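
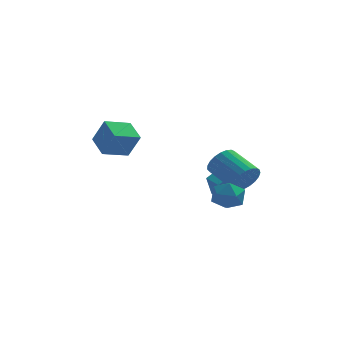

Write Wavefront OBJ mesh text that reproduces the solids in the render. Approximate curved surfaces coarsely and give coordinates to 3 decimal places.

v 2.646 0.152 -0.986
v 3.359 -0.607 -1.134
v 1.541 -0.693 -1.966
v 2.254 -1.452 -2.114
v 1.815 -1.321 -1.168
v 2.498 -0.799 -0.562
v 2.402 -0.501 -2.538
v 3.085 0.021 -1.932
v 3.208 -1.01 -2.094
v 2.845 -1.517 -1.247
v 2.055 0.217 -1.853
v 1.692 -0.29 -1.006
v -4.343 1.006 0.979
v -3.656 0.595 2.479
v -4.915 2.339 1.607
v -4.228 1.928 3.106
v -2.932 1.812 0.554
v -2.245 1.401 2.053
v -3.504 3.145 1.181
v -2.817 2.734 2.681
v 2.39 3.18 -3.483
v 2.045 2.062 -1.837
v 1.731 3.802 -3.199
v 1.386 2.684 -1.552
v 3.174 3.756 -2.928
v 2.829 2.638 -1.281
v 2.515 4.378 -2.643
v 2.17 3.26 -0.997
v 3.478 0.481 -0.798
v 4.213 0.764 -0.166
v 2.918 2.222 0.69
v 2.182 1.939 0.058
v 4.279 1.016 -0.495
v 2.984 2.474 0.36
v 4.207 1.175 -0.877
v 2.911 2.633 -0.021
v 4.009 1.215 -1.245
v 2.713 2.673 -0.389
v 3.718 1.127 -1.536
v 2.423 2.586 -0.68
v 3.386 0.928 -1.699
v 2.091 2.386 -0.843
v 3.07 0.652 -1.706
v 1.775 2.11 -0.851
v 2.825 0.346 -1.556
v 1.529 1.804 -0.701
v 2.692 0.063 -1.275
v 1.396 1.521 -0.42
v 2.695 -0.147 -0.912
v 1.4 1.311 -0.057
v 2.834 -0.249 -0.529
v 1.538 1.209 0.327
v 3.084 -0.225 -0.192
v 1.788 1.234 0.663
v 3.402 -0.078 0.04
v 2.106 1.38 0.895
v 3.733 0.165 0.127
v 2.437 1.623 0.983
v 4.02 0.463 0.054
v 2.724 1.921 0.91
f 1 12 6
f 1 6 2
f 1 2 8
f 1 8 11
f 1 11 12
f 2 6 10
f 6 12 5
f 12 11 3
f 11 8 7
f 8 2 9
f 4 10 5
f 4 5 3
f 4 3 7
f 4 7 9
f 4 9 10
f 5 10 6
f 3 5 12
f 7 3 11
f 9 7 8
f 10 9 2
f 14 16 13
f 17 14 13
f 13 16 15
f 15 17 13
f 14 20 16
f 18 14 17
f 18 20 14
f 16 20 15
f 19 17 15
f 15 20 19
f 19 18 17
f 20 18 19
f 22 24 21
f 25 22 21
f 21 24 23
f 23 25 21
f 22 28 24
f 26 22 25
f 26 28 22
f 24 28 23
f 27 25 23
f 23 28 27
f 27 26 25
f 28 26 27
f 30 29 33
f 30 33 31
f 31 33 34
f 31 34 32
f 33 29 35
f 33 35 34
f 34 35 36
f 34 36 32
f 35 29 37
f 35 37 36
f 36 37 38
f 36 38 32
f 37 29 39
f 37 39 38
f 38 39 40
f 38 40 32
f 39 29 41
f 39 41 40
f 40 41 42
f 40 42 32
f 41 29 43
f 41 43 42
f 42 43 44
f 42 44 32
f 43 29 45
f 43 45 44
f 44 45 46
f 44 46 32
f 45 29 47
f 45 47 46
f 46 47 48
f 46 48 32
f 47 29 49
f 47 49 48
f 48 49 50
f 48 50 32
f 49 29 51
f 49 51 50
f 50 51 52
f 50 52 32
f 51 29 53
f 51 53 52
f 52 53 54
f 52 54 32
f 53 29 55
f 53 55 54
f 54 55 56
f 54 56 32
f 55 29 57
f 55 57 56
f 56 57 58
f 56 58 32
f 57 29 59
f 57 59 58
f 58 59 60
f 58 60 32
f 59 29 30
f 59 30 60
f 60 30 31
f 60 31 32



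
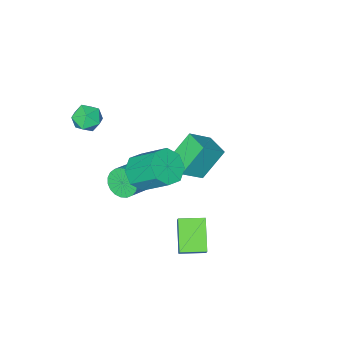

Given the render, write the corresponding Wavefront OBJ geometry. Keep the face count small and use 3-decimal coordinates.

v -1.724 -2.394 -2.451
v -3.007 -2.193 -0.891
v -1.514 -1.05 -2.451
v -2.797 -0.849 -0.891
v -0.463 -2.591 -1.389
v -1.746 -2.39 0.171
v -0.253 -1.247 -1.389
v -1.536 -1.046 0.171
v 0.795 -3.613 -2.916
v 1.23 -4.059 -3.579
v 2.361 -3.773 -3.027
v 1.925 -3.327 -2.364
v 1.211 -3.708 -3.719
v 2.341 -3.423 -3.168
v 1.119 -3.341 -3.721
v 2.25 -3.056 -3.17
v 0.971 -3.021 -3.584
v 2.102 -2.735 -3.032
v 0.793 -2.803 -3.331
v 1.924 -2.518 -2.78
v 0.615 -2.725 -3.006
v 1.746 -2.44 -2.455
v 0.468 -2.801 -2.666
v 1.599 -2.516 -2.114
v 0.378 -3.017 -2.369
v 1.508 -2.732 -1.817
v 0.359 -3.336 -2.166
v 1.49 -3.051 -1.615
v 0.416 -3.703 -2.093
v 1.547 -3.418 -1.542
v 0.539 -4.054 -2.162
v 1.669 -3.769 -1.611
v 0.705 -4.329 -2.362
v 1.836 -4.044 -1.81
v 0.887 -4.48 -2.657
v 2.018 -4.195 -2.106
v 1.053 -4.481 -2.997
v 2.184 -4.196 -2.446
v 1.175 -4.332 -3.323
v 2.305 -4.047 -2.772
v 3.003 -0.358 1.807
v 3.538 0.344 1.238
v 3.091 1.76 2.564
v 2.557 1.058 3.133
v 2.764 0.3 1.024
v 2.318 1.716 2.35
v 2.13 -0.129 1.269
v 1.684 1.286 2.596
v 2.008 -0.692 1.829
v 1.562 0.723 3.156
v 2.469 -1.06 2.376
v 2.022 0.356 3.702
v 3.242 -1.016 2.59
v 2.796 0.4 3.916
v 3.876 -0.586 2.344
v 3.43 0.829 3.671
v 3.998 -0.023 1.784
v 3.552 1.392 3.111
v 0.905 1.886 -1.795
v 1.185 2.289 -1.101
v 1.852 3.116 -2.891
v 2.131 3.519 -2.197
v 1.989 1.081 -1.763
v 2.268 1.484 -1.069
v 2.935 2.311 -2.859
v 3.215 2.714 -2.165
v 3.53 -3.511 2.997
v 4.171 -3.473 3.604
v 2.829 -4.467 3.796
v 3.47 -4.429 4.403
v 2.938 -3.735 4.279
v 3.371 -3.144 3.785
v 3.629 -4.796 3.615
v 4.062 -4.205 3.121
v 4.232 -4.268 3.985
v 3.805 -3.612 4.396
v 3.195 -4.328 3.004
v 2.768 -3.672 3.415
f 2 4 1
f 5 2 1
f 1 4 3
f 3 5 1
f 2 8 4
f 6 2 5
f 6 8 2
f 4 8 3
f 7 5 3
f 3 8 7
f 7 6 5
f 8 6 7
f 10 9 13
f 10 13 11
f 11 13 14
f 11 14 12
f 13 9 15
f 13 15 14
f 14 15 16
f 14 16 12
f 15 9 17
f 15 17 16
f 16 17 18
f 16 18 12
f 17 9 19
f 17 19 18
f 18 19 20
f 18 20 12
f 19 9 21
f 19 21 20
f 20 21 22
f 20 22 12
f 21 9 23
f 21 23 22
f 22 23 24
f 22 24 12
f 23 9 25
f 23 25 24
f 24 25 26
f 24 26 12
f 25 9 27
f 25 27 26
f 26 27 28
f 26 28 12
f 27 9 29
f 27 29 28
f 28 29 30
f 28 30 12
f 29 9 31
f 29 31 30
f 30 31 32
f 30 32 12
f 31 9 33
f 31 33 32
f 32 33 34
f 32 34 12
f 33 9 35
f 33 35 34
f 34 35 36
f 34 36 12
f 35 9 37
f 35 37 36
f 36 37 38
f 36 38 12
f 37 9 39
f 37 39 38
f 38 39 40
f 38 40 12
f 39 9 10
f 39 10 40
f 40 10 11
f 40 11 12
f 42 41 45
f 42 45 43
f 43 45 46
f 43 46 44
f 45 41 47
f 45 47 46
f 46 47 48
f 46 48 44
f 47 41 49
f 47 49 48
f 48 49 50
f 48 50 44
f 49 41 51
f 49 51 50
f 50 51 52
f 50 52 44
f 51 41 53
f 51 53 52
f 52 53 54
f 52 54 44
f 53 41 55
f 53 55 54
f 54 55 56
f 54 56 44
f 55 41 57
f 55 57 56
f 56 57 58
f 56 58 44
f 57 41 42
f 57 42 58
f 58 42 43
f 58 43 44
f 60 62 59
f 63 60 59
f 59 62 61
f 61 63 59
f 60 66 62
f 64 60 63
f 64 66 60
f 62 66 61
f 65 63 61
f 61 66 65
f 65 64 63
f 66 64 65
f 67 78 72
f 67 72 68
f 67 68 74
f 67 74 77
f 67 77 78
f 68 72 76
f 72 78 71
f 78 77 69
f 77 74 73
f 74 68 75
f 70 76 71
f 70 71 69
f 70 69 73
f 70 73 75
f 70 75 76
f 71 76 72
f 69 71 78
f 73 69 77
f 75 73 74
f 76 75 68



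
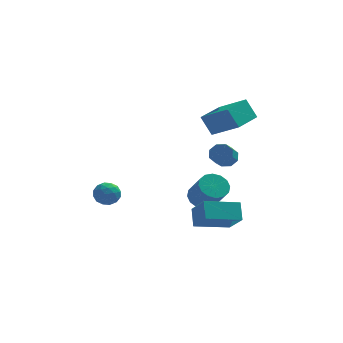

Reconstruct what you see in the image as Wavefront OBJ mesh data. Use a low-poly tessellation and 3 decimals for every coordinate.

v 2.265 3.081 -3.815
v 3.167 3.308 -4.007
v 3.757 2.205 -2.538
v 2.855 1.979 -2.345
v 3.015 3.651 -3.689
v 3.605 2.548 -2.219
v 2.662 3.841 -3.404
v 3.252 2.738 -1.935
v 2.202 3.827 -3.23
v 2.793 2.724 -1.76
v 1.76 3.614 -3.212
v 2.35 2.511 -1.742
v 1.452 3.258 -3.356
v 2.043 2.155 -1.886
v 1.363 2.855 -3.622
v 1.953 1.752 -2.153
v 1.515 2.512 -3.941
v 2.105 1.409 -2.471
v 1.868 2.322 -4.225
v 2.458 1.219 -2.756
v 2.327 2.336 -4.4
v 2.918 1.233 -2.93
v 2.77 2.549 -4.418
v 3.36 1.446 -2.948
v 3.077 2.905 -4.274
v 3.668 1.802 -2.804
v 2.14 3.54 2.384
v 3.587 2.473 3.468
v 3.281 5.133 2.428
v 4.729 4.065 3.512
v 2.751 3.135 1.168
v 4.199 2.067 2.252
v 3.893 4.727 1.212
v 5.34 3.66 2.296
v -2.846 3.838 -4.193
v -2.417 3.203 -3.798
v -3.983 3.537 -3.442
v -3.554 2.902 -3.047
v -3.343 3.724 -2.894
v -2.641 3.91 -3.358
v -3.759 2.83 -3.882
v -3.057 3.016 -4.346
v -2.981 2.58 -3.606
v -2.725 3.132 -2.996
v -3.675 3.608 -4.244
v -3.419 4.16 -3.634
v -2.532 3.547 -4.061
v -3.868 3.193 -3.179
v -3.744 3.676 -3.089
v -3.492 3.302 -2.857
v -2.664 3.963 -3.803
v -2.411 3.589 -3.571
v -2.956 3.895 -3.039
v -3.989 3.151 -3.669
v -3.736 2.777 -3.437
v -2.908 3.438 -4.383
v -2.656 3.064 -4.151
v -3.444 2.845 -4.201
v -2.611 2.807 -3.717
v -3.279 2.63 -3.275
v -3.4 2.588 -3.766
v -2.987 2.698 -4.039
v -2.46 3.132 -3.358
v -3.128 2.955 -2.917
v -3.005 3.438 -2.826
v -2.592 3.547 -3.099
v -2.792 2.766 -3.245
v -3.272 3.785 -4.323
v -3.94 3.608 -3.882
v -3.808 3.193 -4.141
v -3.395 3.302 -4.414
v -3.121 4.11 -3.965
v -3.789 3.933 -3.523
v -3.413 4.042 -3.201
v -3 4.152 -3.474
v -3.608 3.974 -3.995
v 2.139 -2.505 -2.505
v 2.084 -1.614 -1.631
v 1.53 -1.309 -3.763
v 1.474 -0.418 -2.889
v 4.166 -1.942 -2.951
v 4.11 -1.051 -2.077
v 3.556 -0.746 -4.209
v 3.501 0.145 -3.335
v 3.32 -1.056 1.481
v 3.947 -1.073 1.792
v 3.587 -1.902 2.471
v 2.96 -1.884 2.159
v 3.609 -0.732 2.03
v 3.249 -1.56 2.708
v 3.102 -0.58 1.946
v 2.742 -1.409 2.624
v 2.723 -0.707 1.589
v 2.363 -1.536 2.268
v 2.693 -1.038 1.169
v 2.333 -1.867 1.848
v 3.031 -1.38 0.932
v 2.671 -2.208 1.61
v 3.538 -1.531 1.016
v 3.178 -2.36 1.694
v 3.917 -1.404 1.372
v 3.557 -2.233 2.051
f 2 1 5
f 2 5 3
f 3 5 6
f 3 6 4
f 5 1 7
f 5 7 6
f 6 7 8
f 6 8 4
f 7 1 9
f 7 9 8
f 8 9 10
f 8 10 4
f 9 1 11
f 9 11 10
f 10 11 12
f 10 12 4
f 11 1 13
f 11 13 12
f 12 13 14
f 12 14 4
f 13 1 15
f 13 15 14
f 14 15 16
f 14 16 4
f 15 1 17
f 15 17 16
f 16 17 18
f 16 18 4
f 17 1 19
f 17 19 18
f 18 19 20
f 18 20 4
f 19 1 21
f 19 21 20
f 20 21 22
f 20 22 4
f 21 1 23
f 21 23 22
f 22 23 24
f 22 24 4
f 23 1 25
f 23 25 24
f 24 25 26
f 24 26 4
f 25 1 2
f 25 2 26
f 26 2 3
f 26 3 4
f 28 30 27
f 31 28 27
f 27 30 29
f 29 31 27
f 28 34 30
f 32 28 31
f 32 34 28
f 30 34 29
f 33 31 29
f 29 34 33
f 33 32 31
f 34 32 33
f 35 72 51
f 72 46 75
f 51 75 40
f 72 75 51
f 35 51 47
f 51 40 52
f 47 52 36
f 51 52 47
f 35 47 56
f 47 36 57
f 56 57 42
f 47 57 56
f 35 56 68
f 56 42 71
f 68 71 45
f 56 71 68
f 35 68 72
f 68 45 76
f 72 76 46
f 68 76 72
f 36 52 63
f 52 40 66
f 63 66 44
f 52 66 63
f 40 75 53
f 75 46 74
f 53 74 39
f 75 74 53
f 46 76 73
f 76 45 69
f 73 69 37
f 76 69 73
f 45 71 70
f 71 42 58
f 70 58 41
f 71 58 70
f 42 57 62
f 57 36 59
f 62 59 43
f 57 59 62
f 38 64 50
f 64 44 65
f 50 65 39
f 64 65 50
f 38 50 48
f 50 39 49
f 48 49 37
f 50 49 48
f 38 48 55
f 48 37 54
f 55 54 41
f 48 54 55
f 38 55 60
f 55 41 61
f 60 61 43
f 55 61 60
f 38 60 64
f 60 43 67
f 64 67 44
f 60 67 64
f 39 65 53
f 65 44 66
f 53 66 40
f 65 66 53
f 37 49 73
f 49 39 74
f 73 74 46
f 49 74 73
f 41 54 70
f 54 37 69
f 70 69 45
f 54 69 70
f 43 61 62
f 61 41 58
f 62 58 42
f 61 58 62
f 44 67 63
f 67 43 59
f 63 59 36
f 67 59 63
f 78 80 77
f 81 78 77
f 77 80 79
f 79 81 77
f 78 84 80
f 82 78 81
f 82 84 78
f 80 84 79
f 83 81 79
f 79 84 83
f 83 82 81
f 84 82 83
f 86 85 89
f 86 89 87
f 87 89 90
f 87 90 88
f 89 85 91
f 89 91 90
f 90 91 92
f 90 92 88
f 91 85 93
f 91 93 92
f 92 93 94
f 92 94 88
f 93 85 95
f 93 95 94
f 94 95 96
f 94 96 88
f 95 85 97
f 95 97 96
f 96 97 98
f 96 98 88
f 97 85 99
f 97 99 98
f 98 99 100
f 98 100 88
f 99 85 101
f 99 101 100
f 100 101 102
f 100 102 88
f 101 85 86
f 101 86 102
f 102 86 87
f 102 87 88



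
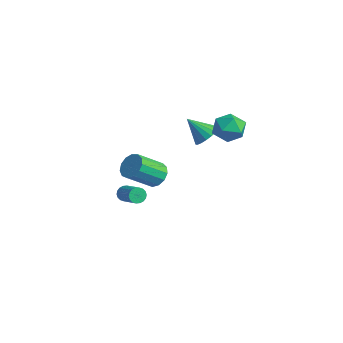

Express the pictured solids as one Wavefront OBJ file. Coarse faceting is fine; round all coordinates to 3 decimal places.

v -3.213 -2.379 -1.856
v -2.982 -2.618 -2.379
v -1.396 -2.6 -1.688
v -1.627 -2.361 -1.164
v -2.966 -2.346 -2.423
v -1.38 -2.328 -1.732
v -2.999 -2.081 -2.355
v -1.413 -2.063 -1.664
v -3.074 -1.875 -2.188
v -1.488 -1.856 -1.497
v -3.177 -1.768 -1.955
v -1.591 -1.75 -1.264
v -3.287 -1.783 -1.703
v -1.701 -1.765 -1.011
v -3.382 -1.916 -1.48
v -1.796 -1.897 -0.789
v -3.444 -2.14 -1.332
v -1.858 -2.122 -0.641
v -3.46 -2.412 -1.288
v -1.874 -2.394 -0.597
v -3.427 -2.677 -1.356
v -1.841 -2.659 -0.665
v -3.352 -2.884 -1.523
v -1.766 -2.865 -0.832
v -3.249 -2.99 -1.756
v -1.663 -2.972 -1.065
v -3.139 -2.975 -2.009
v -1.553 -2.957 -1.317
v -3.044 -2.843 -2.231
v -1.458 -2.824 -1.54
v -1.82 4.894 2.996
v -0.706 4.689 2.545
v -1.654 3.291 4.135
v -0.54 3.086 3.684
v -0.736 4.045 4.41
v -0.839 5.036 3.707
v -1.521 2.944 2.973
v -1.624 3.935 2.27
v -0.521 3.484 2.531
v -0.036 4.165 3.419
v -2.324 3.815 3.261
v -1.839 4.496 4.149
v 2.072 -3.103 2.977
v 2.416 -2.571 3.671
v 2.393 -4.266 4.978
v 2.048 -4.797 4.283
v 1.888 -2.538 3.705
v 1.865 -4.233 5.012
v 1.419 -2.684 3.508
v 1.396 -4.379 4.815
v 1.157 -2.963 3.142
v 1.134 -4.657 4.449
v 1.185 -3.286 2.723
v 1.162 -4.981 4.03
v 1.495 -3.551 2.385
v 1.472 -5.246 3.692
v 1.988 -3.674 2.235
v 1.965 -5.368 3.542
v 2.507 -3.615 2.32
v 2.484 -5.31 3.627
v 2.888 -3.394 2.614
v 2.865 -5.088 3.92
v 3.01 -3.08 3.023
v 2.987 -4.775 4.329
v 2.834 -2.774 3.417
v 2.811 -4.468 4.724
v -3.343 3.705 1.599
v -2.582 3.891 2.284
v -4.317 2.755 2.941
v -2.862 4.256 2.339
v -3.237 4.511 2.247
v -3.633 4.607 2.028
v -3.971 4.524 1.723
v -4.186 4.279 1.394
v -4.233 3.92 1.106
v -4.104 3.519 0.915
v -3.824 3.154 0.86
v -3.449 2.898 0.951
v -3.053 2.802 1.171
v -2.715 2.885 1.476
v -2.501 3.13 1.805
v -2.453 3.489 2.093
f 2 1 5
f 2 5 3
f 3 5 6
f 3 6 4
f 5 1 7
f 5 7 6
f 6 7 8
f 6 8 4
f 7 1 9
f 7 9 8
f 8 9 10
f 8 10 4
f 9 1 11
f 9 11 10
f 10 11 12
f 10 12 4
f 11 1 13
f 11 13 12
f 12 13 14
f 12 14 4
f 13 1 15
f 13 15 14
f 14 15 16
f 14 16 4
f 15 1 17
f 15 17 16
f 16 17 18
f 16 18 4
f 17 1 19
f 17 19 18
f 18 19 20
f 18 20 4
f 19 1 21
f 19 21 20
f 20 21 22
f 20 22 4
f 21 1 23
f 21 23 22
f 22 23 24
f 22 24 4
f 23 1 25
f 23 25 24
f 24 25 26
f 24 26 4
f 25 1 27
f 25 27 26
f 26 27 28
f 26 28 4
f 27 1 29
f 27 29 28
f 28 29 30
f 28 30 4
f 29 1 2
f 29 2 30
f 30 2 3
f 30 3 4
f 31 42 36
f 31 36 32
f 31 32 38
f 31 38 41
f 31 41 42
f 32 36 40
f 36 42 35
f 42 41 33
f 41 38 37
f 38 32 39
f 34 40 35
f 34 35 33
f 34 33 37
f 34 37 39
f 34 39 40
f 35 40 36
f 33 35 42
f 37 33 41
f 39 37 38
f 40 39 32
f 44 43 47
f 44 47 45
f 45 47 48
f 45 48 46
f 47 43 49
f 47 49 48
f 48 49 50
f 48 50 46
f 49 43 51
f 49 51 50
f 50 51 52
f 50 52 46
f 51 43 53
f 51 53 52
f 52 53 54
f 52 54 46
f 53 43 55
f 53 55 54
f 54 55 56
f 54 56 46
f 55 43 57
f 55 57 56
f 56 57 58
f 56 58 46
f 57 43 59
f 57 59 58
f 58 59 60
f 58 60 46
f 59 43 61
f 59 61 60
f 60 61 62
f 60 62 46
f 61 43 63
f 61 63 62
f 62 63 64
f 62 64 46
f 63 43 65
f 63 65 64
f 64 65 66
f 64 66 46
f 65 43 44
f 65 44 66
f 66 44 45
f 66 45 46
f 68 67 70
f 68 70 69
f 70 67 71
f 70 71 69
f 71 67 72
f 71 72 69
f 72 67 73
f 72 73 69
f 73 67 74
f 73 74 69
f 74 67 75
f 74 75 69
f 75 67 76
f 75 76 69
f 76 67 77
f 76 77 69
f 77 67 78
f 77 78 69
f 78 67 79
f 78 79 69
f 79 67 80
f 79 80 69
f 80 67 81
f 80 81 69
f 81 67 82
f 81 82 69
f 82 67 68
f 82 68 69



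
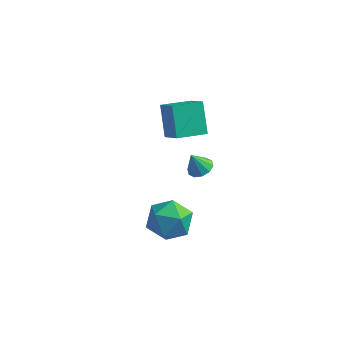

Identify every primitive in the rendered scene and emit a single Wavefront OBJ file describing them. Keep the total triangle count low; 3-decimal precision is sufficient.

v -2.671 3.769 -1.603
v -2.063 3.871 -1.34
v -3.089 3.611 -0.577
v -2.256 4.237 -1.362
v -2.608 4.424 -1.477
v -2.983 4.361 -1.64
v -3.239 4.071 -1.789
v -3.278 3.667 -1.867
v -3.085 3.301 -1.844
v -2.734 3.114 -1.73
v -2.358 3.177 -1.567
v -2.102 3.467 -1.418
v -3.371 2.17 -3.192
v -2.72 1.593 -4.046
v -3.72 0.447 -2.294
v -3.069 -0.13 -3.148
v -2.512 0.605 -2.35
v -2.296 1.67 -2.905
v -4.144 0.37 -3.435
v -3.928 1.435 -3.99
v -3.197 0.48 -4.197
v -2.189 0.626 -3.526
v -4.251 1.414 -2.814
v -3.243 1.56 -2.143
v -4.077 2.767 1.371
v -3.241 2.085 2.279
v -4.671 3.772 2.674
v -3.835 3.09 3.582
v -2.945 3.79 1.098
v -2.109 3.108 2.006
v -3.539 4.795 2.401
v -2.703 4.113 3.309
f 2 1 4
f 2 4 3
f 4 1 5
f 4 5 3
f 5 1 6
f 5 6 3
f 6 1 7
f 6 7 3
f 7 1 8
f 7 8 3
f 8 1 9
f 8 9 3
f 9 1 10
f 9 10 3
f 10 1 11
f 10 11 3
f 11 1 12
f 11 12 3
f 12 1 2
f 12 2 3
f 13 24 18
f 13 18 14
f 13 14 20
f 13 20 23
f 13 23 24
f 14 18 22
f 18 24 17
f 24 23 15
f 23 20 19
f 20 14 21
f 16 22 17
f 16 17 15
f 16 15 19
f 16 19 21
f 16 21 22
f 17 22 18
f 15 17 24
f 19 15 23
f 21 19 20
f 22 21 14
f 26 28 25
f 29 26 25
f 25 28 27
f 27 29 25
f 26 32 28
f 30 26 29
f 30 32 26
f 28 32 27
f 31 29 27
f 27 32 31
f 31 30 29
f 32 30 31



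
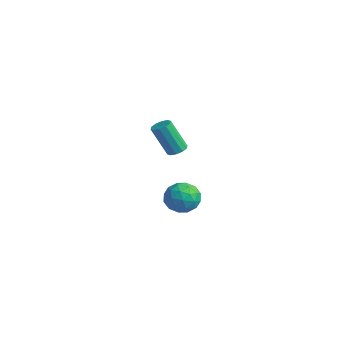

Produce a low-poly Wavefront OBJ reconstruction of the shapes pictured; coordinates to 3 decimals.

v -1.463 4.131 -3.539
v -0.487 4.211 -3.403
v -1.293 2.569 -3.837
v -0.317 2.649 -3.701
v -0.933 2.749 -2.934
v -1.038 3.714 -2.75
v -0.742 3.066 -4.49
v -0.847 4.031 -4.306
v -0.042 3.553 -3.991
v -0.16 3.357 -3.029
v -1.62 3.423 -4.211
v -1.738 3.227 -3.249
v -0.99 4.308 -3.445
v -0.79 2.472 -3.795
v -1.152 2.53 -3.344
v -0.579 2.578 -3.264
v -1.314 4.016 -3.061
v -0.74 4.063 -2.981
v -1.002 3.204 -2.706
v -1.04 2.717 -4.259
v -0.466 2.764 -4.179
v -1.201 4.202 -3.976
v -0.628 4.25 -3.896
v -0.778 3.576 -4.534
v -0.155 3.968 -3.711
v -0.055 3.05 -3.885
v -0.304 3.295 -4.349
v -0.366 3.863 -4.241
v -0.224 3.853 -3.145
v -0.124 2.935 -3.32
v -0.486 2.994 -2.87
v -0.548 3.561 -2.761
v 0.038 3.466 -3.491
v -1.656 3.845 -3.92
v -1.556 2.927 -4.095
v -1.232 3.219 -4.479
v -1.294 3.786 -4.37
v -1.725 3.73 -3.355
v -1.625 2.812 -3.529
v -1.414 2.917 -2.999
v -1.476 3.485 -2.891
v -1.818 3.314 -3.749
v 1.988 1.163 1.598
v 2.487 1.108 1.734
v 1.991 0.522 3.318
v 1.492 0.577 3.182
v 2.394 1.405 1.814
v 1.899 0.819 3.398
v 2.146 1.609 1.813
v 1.651 1.024 3.397
v 1.838 1.643 1.729
v 1.342 1.058 3.313
v 1.587 1.494 1.595
v 1.091 0.908 3.179
v 1.489 1.218 1.462
v 0.993 0.632 3.046
v 1.581 0.921 1.382
v 1.086 0.335 2.966
v 1.829 0.716 1.383
v 1.334 0.131 2.967
v 2.138 0.682 1.467
v 1.642 0.097 3.051
v 2.389 0.832 1.601
v 1.893 0.246 3.185
f 1 38 17
f 38 12 41
f 17 41 6
f 38 41 17
f 1 17 13
f 17 6 18
f 13 18 2
f 17 18 13
f 1 13 22
f 13 2 23
f 22 23 8
f 13 23 22
f 1 22 34
f 22 8 37
f 34 37 11
f 22 37 34
f 1 34 38
f 34 11 42
f 38 42 12
f 34 42 38
f 2 18 29
f 18 6 32
f 29 32 10
f 18 32 29
f 6 41 19
f 41 12 40
f 19 40 5
f 41 40 19
f 12 42 39
f 42 11 35
f 39 35 3
f 42 35 39
f 11 37 36
f 37 8 24
f 36 24 7
f 37 24 36
f 8 23 28
f 23 2 25
f 28 25 9
f 23 25 28
f 4 30 16
f 30 10 31
f 16 31 5
f 30 31 16
f 4 16 14
f 16 5 15
f 14 15 3
f 16 15 14
f 4 14 21
f 14 3 20
f 21 20 7
f 14 20 21
f 4 21 26
f 21 7 27
f 26 27 9
f 21 27 26
f 4 26 30
f 26 9 33
f 30 33 10
f 26 33 30
f 5 31 19
f 31 10 32
f 19 32 6
f 31 32 19
f 3 15 39
f 15 5 40
f 39 40 12
f 15 40 39
f 7 20 36
f 20 3 35
f 36 35 11
f 20 35 36
f 9 27 28
f 27 7 24
f 28 24 8
f 27 24 28
f 10 33 29
f 33 9 25
f 29 25 2
f 33 25 29
f 44 43 47
f 44 47 45
f 45 47 48
f 45 48 46
f 47 43 49
f 47 49 48
f 48 49 50
f 48 50 46
f 49 43 51
f 49 51 50
f 50 51 52
f 50 52 46
f 51 43 53
f 51 53 52
f 52 53 54
f 52 54 46
f 53 43 55
f 53 55 54
f 54 55 56
f 54 56 46
f 55 43 57
f 55 57 56
f 56 57 58
f 56 58 46
f 57 43 59
f 57 59 58
f 58 59 60
f 58 60 46
f 59 43 61
f 59 61 60
f 60 61 62
f 60 62 46
f 61 43 63
f 61 63 62
f 62 63 64
f 62 64 46
f 63 43 44
f 63 44 64
f 64 44 45
f 64 45 46



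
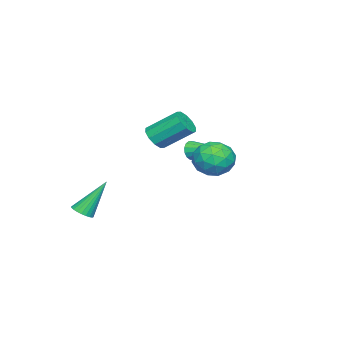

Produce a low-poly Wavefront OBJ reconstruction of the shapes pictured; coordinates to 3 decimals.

v 3.245 3.544 0.676
v 4.083 3.852 1.271
v 3.017 2.168 1.709
v 3.855 2.476 2.304
v 2.95 3.051 2.314
v 3.091 3.902 1.675
v 4.009 2.118 1.305
v 4.15 2.969 0.666
v 4.555 2.971 1.659
v 3.9 3.547 2.283
v 3.2 2.473 0.697
v 2.545 3.049 1.321
v 3.684 3.819 0.883
v 3.416 2.201 2.097
v 2.884 2.54 2.103
v 3.376 2.72 2.453
v 3.101 3.848 1.121
v 3.593 4.029 1.47
v 2.927 3.559 2.083
v 3.507 1.991 1.51
v 3.999 2.172 1.859
v 3.724 3.3 0.527
v 4.216 3.48 0.877
v 4.173 2.461 0.897
v 4.454 3.482 1.461
v 4.32 2.673 2.068
v 4.411 2.463 1.481
v 4.494 2.962 1.105
v 4.069 3.821 1.827
v 3.935 3.012 2.435
v 3.403 3.35 2.44
v 3.486 3.85 2.065
v 4.347 3.303 2.056
v 3.165 3.008 0.545
v 3.031 2.199 1.153
v 3.614 2.17 0.915
v 3.697 2.67 0.54
v 2.78 3.347 0.912
v 2.646 2.538 1.519
v 2.606 3.058 1.875
v 2.689 3.557 1.499
v 2.753 2.717 0.924
v -1.228 -2.245 0.449
v -0.854 -1.764 -0.038
v -1.258 -0.254 1.144
v -1.632 -0.735 1.631
v -1.316 -1.782 -0.173
v -1.721 -0.272 1.009
v -1.745 -1.977 -0.07
v -2.149 -0.467 1.112
v -1.976 -2.275 0.231
v -2.38 -0.765 1.413
v -1.922 -2.561 0.615
v -2.326 -1.051 1.797
v -1.602 -2.726 0.936
v -2.006 -1.216 2.118
v -1.139 -2.708 1.071
v -1.544 -1.198 2.253
v -0.711 -2.513 0.968
v -1.115 -1.003 2.15
v -0.48 -2.215 0.667
v -0.884 -0.705 1.849
v -0.534 -1.929 0.283
v -0.938 -0.419 1.465
v 4.351 -3.354 -2.697
v 4.842 -3.545 -2.39
v 3.549 -2.466 -0.863
v 4.914 -3.33 -2.463
v 4.9 -3.119 -2.571
v 4.802 -2.943 -2.699
v 4.636 -2.83 -2.826
v 4.426 -2.797 -2.934
v 4.205 -2.848 -3.006
v 4.007 -2.976 -3.03
v 3.86 -3.162 -3.004
v 3.788 -3.377 -2.932
v 3.802 -3.589 -2.823
v 3.9 -3.764 -2.696
v 4.066 -3.878 -2.568
v 4.276 -3.911 -2.461
v 4.497 -3.86 -2.389
v 4.695 -3.731 -2.364
v 1.519 0.97 1.016
v 1.761 0.798 1.526
v 1.741 2.73 1.504
v 1.995 0.822 1.331
v 2.102 0.886 1.052
v 2.053 0.973 0.764
v 1.86 1.058 0.542
v 1.577 1.12 0.448
v 1.278 1.142 0.506
v 1.043 1.118 0.7
v 0.936 1.054 0.979
v 0.986 0.967 1.267
v 1.178 0.882 1.489
v 1.462 0.82 1.583
f 1 38 17
f 38 12 41
f 17 41 6
f 38 41 17
f 1 17 13
f 17 6 18
f 13 18 2
f 17 18 13
f 1 13 22
f 13 2 23
f 22 23 8
f 13 23 22
f 1 22 34
f 22 8 37
f 34 37 11
f 22 37 34
f 1 34 38
f 34 11 42
f 38 42 12
f 34 42 38
f 2 18 29
f 18 6 32
f 29 32 10
f 18 32 29
f 6 41 19
f 41 12 40
f 19 40 5
f 41 40 19
f 12 42 39
f 42 11 35
f 39 35 3
f 42 35 39
f 11 37 36
f 37 8 24
f 36 24 7
f 37 24 36
f 8 23 28
f 23 2 25
f 28 25 9
f 23 25 28
f 4 30 16
f 30 10 31
f 16 31 5
f 30 31 16
f 4 16 14
f 16 5 15
f 14 15 3
f 16 15 14
f 4 14 21
f 14 3 20
f 21 20 7
f 14 20 21
f 4 21 26
f 21 7 27
f 26 27 9
f 21 27 26
f 4 26 30
f 26 9 33
f 30 33 10
f 26 33 30
f 5 31 19
f 31 10 32
f 19 32 6
f 31 32 19
f 3 15 39
f 15 5 40
f 39 40 12
f 15 40 39
f 7 20 36
f 20 3 35
f 36 35 11
f 20 35 36
f 9 27 28
f 27 7 24
f 28 24 8
f 27 24 28
f 10 33 29
f 33 9 25
f 29 25 2
f 33 25 29
f 44 43 47
f 44 47 45
f 45 47 48
f 45 48 46
f 47 43 49
f 47 49 48
f 48 49 50
f 48 50 46
f 49 43 51
f 49 51 50
f 50 51 52
f 50 52 46
f 51 43 53
f 51 53 52
f 52 53 54
f 52 54 46
f 53 43 55
f 53 55 54
f 54 55 56
f 54 56 46
f 55 43 57
f 55 57 56
f 56 57 58
f 56 58 46
f 57 43 59
f 57 59 58
f 58 59 60
f 58 60 46
f 59 43 61
f 59 61 60
f 60 61 62
f 60 62 46
f 61 43 63
f 61 63 62
f 62 63 64
f 62 64 46
f 63 43 44
f 63 44 64
f 64 44 45
f 64 45 46
f 66 65 68
f 66 68 67
f 68 65 69
f 68 69 67
f 69 65 70
f 69 70 67
f 70 65 71
f 70 71 67
f 71 65 72
f 71 72 67
f 72 65 73
f 72 73 67
f 73 65 74
f 73 74 67
f 74 65 75
f 74 75 67
f 75 65 76
f 75 76 67
f 76 65 77
f 76 77 67
f 77 65 78
f 77 78 67
f 78 65 79
f 78 79 67
f 79 65 80
f 79 80 67
f 80 65 81
f 80 81 67
f 81 65 82
f 81 82 67
f 82 65 66
f 82 66 67
f 84 83 86
f 84 86 85
f 86 83 87
f 86 87 85
f 87 83 88
f 87 88 85
f 88 83 89
f 88 89 85
f 89 83 90
f 89 90 85
f 90 83 91
f 90 91 85
f 91 83 92
f 91 92 85
f 92 83 93
f 92 93 85
f 93 83 94
f 93 94 85
f 94 83 95
f 94 95 85
f 95 83 96
f 95 96 85
f 96 83 84
f 96 84 85



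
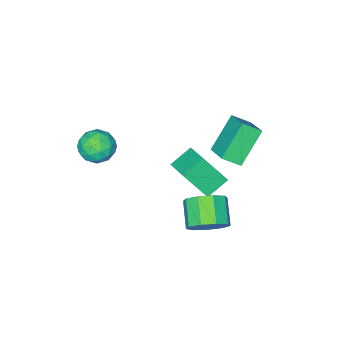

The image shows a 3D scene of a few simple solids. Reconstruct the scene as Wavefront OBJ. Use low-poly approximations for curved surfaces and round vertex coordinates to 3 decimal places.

v -2.943 0.804 -3.8
v -2.275 0.023 -2.458
v -2.518 2.001 -3.315
v -1.85 1.22 -1.974
v -1.95 0.68 -4.366
v -1.282 -0.101 -3.025
v -1.525 1.877 -3.882
v -0.857 1.096 -2.54
v 0.447 4.024 -2.726
v 0.991 4.18 -2.052
v 0.356 3.312 -1.34
v -0.187 3.156 -2.014
v 0.517 4.55 -2.024
v -0.118 3.681 -1.311
v 0.01 4.673 -2.324
v -0.625 3.805 -1.612
v -0.292 4.494 -2.813
v -0.927 3.625 -2.101
v -0.248 4.094 -3.261
v -0.883 3.226 -2.549
v 0.121 3.662 -3.459
v -0.514 2.793 -2.746
v 0.643 3.399 -3.314
v 0.008 2.531 -2.602
v 1.073 3.429 -2.894
v 0.439 2.561 -2.182
v 1.211 3.737 -2.395
v 0.576 2.869 -1.683
v 1.669 -0.406 0.579
v 2.056 0.026 -0.014
v 1.924 -1.546 -0.086
v 2.311 -1.114 -0.679
v 2.649 -1.176 0.077
v 2.492 -0.472 0.488
v 1.488 -1.048 -0.588
v 1.331 -0.344 -0.177
v 1.945 -0.37 -0.736
v 2.663 -0.45 -0.325
v 1.317 -1.07 0.225
v 2.035 -1.15 0.636
v 1.84 -0.09 0.341
v 2.14 -1.43 -0.441
v 2.338 -1.467 0.004
v 2.566 -1.213 -0.345
v 2.096 -0.383 0.636
v 2.324 -0.128 0.287
v 2.672 -0.835 0.341
v 1.656 -1.392 -0.387
v 1.884 -1.137 -0.736
v 1.414 -0.307 0.245
v 1.642 -0.053 -0.104
v 1.308 -0.685 -0.441
v 2.003 -0.069 -0.432
v 2.152 -0.739 -0.823
v 1.669 -0.7 -0.769
v 1.576 -0.286 -0.528
v 2.424 -0.115 -0.191
v 2.574 -0.785 -0.581
v 2.773 -0.822 -0.137
v 2.68 -0.408 0.105
v 2.359 -0.348 -0.615
v 1.406 -0.735 0.481
v 1.556 -1.405 0.091
v 1.3 -1.112 -0.205
v 1.207 -0.698 0.037
v 1.828 -0.781 0.723
v 1.977 -1.451 0.332
v 2.404 -1.234 0.428
v 2.311 -0.82 0.669
v 1.621 -1.172 0.515
v -2.111 2.534 1.667
v -1.654 3.613 2.229
v -2.689 3.035 1.175
v -2.232 4.115 1.737
v -0.888 2.685 0.383
v -0.431 3.765 0.945
v -1.466 3.187 -0.109
v -1.009 4.266 0.453
f 2 4 1
f 5 2 1
f 1 4 3
f 3 5 1
f 2 8 4
f 6 2 5
f 6 8 2
f 4 8 3
f 7 5 3
f 3 8 7
f 7 6 5
f 8 6 7
f 10 9 13
f 10 13 11
f 11 13 14
f 11 14 12
f 13 9 15
f 13 15 14
f 14 15 16
f 14 16 12
f 15 9 17
f 15 17 16
f 16 17 18
f 16 18 12
f 17 9 19
f 17 19 18
f 18 19 20
f 18 20 12
f 19 9 21
f 19 21 20
f 20 21 22
f 20 22 12
f 21 9 23
f 21 23 22
f 22 23 24
f 22 24 12
f 23 9 25
f 23 25 24
f 24 25 26
f 24 26 12
f 25 9 27
f 25 27 26
f 26 27 28
f 26 28 12
f 27 9 10
f 27 10 28
f 28 10 11
f 28 11 12
f 29 66 45
f 66 40 69
f 45 69 34
f 66 69 45
f 29 45 41
f 45 34 46
f 41 46 30
f 45 46 41
f 29 41 50
f 41 30 51
f 50 51 36
f 41 51 50
f 29 50 62
f 50 36 65
f 62 65 39
f 50 65 62
f 29 62 66
f 62 39 70
f 66 70 40
f 62 70 66
f 30 46 57
f 46 34 60
f 57 60 38
f 46 60 57
f 34 69 47
f 69 40 68
f 47 68 33
f 69 68 47
f 40 70 67
f 70 39 63
f 67 63 31
f 70 63 67
f 39 65 64
f 65 36 52
f 64 52 35
f 65 52 64
f 36 51 56
f 51 30 53
f 56 53 37
f 51 53 56
f 32 58 44
f 58 38 59
f 44 59 33
f 58 59 44
f 32 44 42
f 44 33 43
f 42 43 31
f 44 43 42
f 32 42 49
f 42 31 48
f 49 48 35
f 42 48 49
f 32 49 54
f 49 35 55
f 54 55 37
f 49 55 54
f 32 54 58
f 54 37 61
f 58 61 38
f 54 61 58
f 33 59 47
f 59 38 60
f 47 60 34
f 59 60 47
f 31 43 67
f 43 33 68
f 67 68 40
f 43 68 67
f 35 48 64
f 48 31 63
f 64 63 39
f 48 63 64
f 37 55 56
f 55 35 52
f 56 52 36
f 55 52 56
f 38 61 57
f 61 37 53
f 57 53 30
f 61 53 57
f 72 74 71
f 75 72 71
f 71 74 73
f 73 75 71
f 72 78 74
f 76 72 75
f 76 78 72
f 74 78 73
f 77 75 73
f 73 78 77
f 77 76 75
f 78 76 77



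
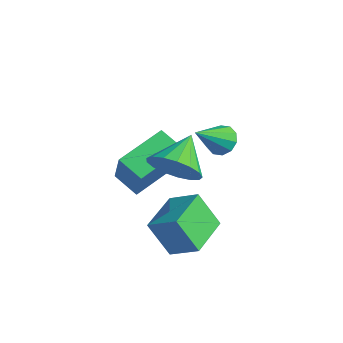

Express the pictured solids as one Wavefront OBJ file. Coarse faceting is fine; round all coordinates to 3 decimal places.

v -2.467 0.971 -1.737
v -1.427 0.471 0.065
v -2.637 3.009 -1.074
v -1.598 2.509 0.728
v -1.422 1.231 -2.268
v -0.383 0.731 -0.466
v -1.593 3.269 -1.605
v -0.553 2.769 0.197
v 1.669 -0.454 -1.162
v 2.717 0.049 -0.495
v 0.799 1.148 -1.002
v 1.847 1.651 -0.335
v 2.333 0.049 -2.585
v 3.381 0.552 -1.918
v 1.463 1.651 -2.425
v 2.511 2.154 -1.758
v 2.466 0.141 2.147
v 3.427 0.503 2.367
v 1.814 1.359 2.993
v 3.306 0.736 1.938
v 2.992 0.833 1.557
v 2.558 0.771 1.312
v 2.103 0.565 1.257
v 1.731 0.262 1.407
v 1.527 -0.069 1.726
v 1.539 -0.351 2.141
v 1.763 -0.521 2.558
v 2.147 -0.539 2.88
v 2.605 -0.402 3.035
v 3.031 -0.139 2.986
v 3.328 0.187 2.745
v 0.682 3.57 1.061
v 1.037 3.962 1.505
v 0.798 2.27 2.119
v 0.623 4.001 1.597
v 0.231 3.875 1.485
v 0.012 3.633 1.211
v 0.049 3.367 0.88
v 0.328 3.178 0.618
v 0.742 3.14 0.525
v 1.134 3.266 0.638
v 1.353 3.508 0.912
v 1.316 3.774 1.243
f 2 4 1
f 5 2 1
f 1 4 3
f 3 5 1
f 2 8 4
f 6 2 5
f 6 8 2
f 4 8 3
f 7 5 3
f 3 8 7
f 7 6 5
f 8 6 7
f 10 12 9
f 13 10 9
f 9 12 11
f 11 13 9
f 10 16 12
f 14 10 13
f 14 16 10
f 12 16 11
f 15 13 11
f 11 16 15
f 15 14 13
f 16 14 15
f 18 17 20
f 18 20 19
f 20 17 21
f 20 21 19
f 21 17 22
f 21 22 19
f 22 17 23
f 22 23 19
f 23 17 24
f 23 24 19
f 24 17 25
f 24 25 19
f 25 17 26
f 25 26 19
f 26 17 27
f 26 27 19
f 27 17 28
f 27 28 19
f 28 17 29
f 28 29 19
f 29 17 30
f 29 30 19
f 30 17 31
f 30 31 19
f 31 17 18
f 31 18 19
f 33 32 35
f 33 35 34
f 35 32 36
f 35 36 34
f 36 32 37
f 36 37 34
f 37 32 38
f 37 38 34
f 38 32 39
f 38 39 34
f 39 32 40
f 39 40 34
f 40 32 41
f 40 41 34
f 41 32 42
f 41 42 34
f 42 32 43
f 42 43 34
f 43 32 33
f 43 33 34



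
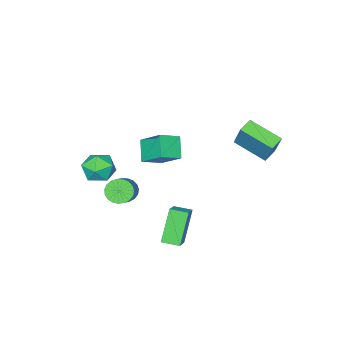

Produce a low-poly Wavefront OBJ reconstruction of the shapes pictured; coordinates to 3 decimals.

v -2.209 -4.383 -0.545
v -2.342 -2.901 0.621
v -1.524 -3.52 -1.563
v -1.657 -2.039 -0.397
v -1.003 -4.701 -0.003
v -1.136 -3.22 1.163
v -0.318 -3.839 -1.021
v -0.451 -2.357 0.145
v 2.491 -2.015 -0.906
v 2.827 -1.687 -1.541
v 4.126 -0.557 -0.27
v 3.789 -0.885 0.366
v 2.583 -1.478 -1.477
v 3.881 -0.348 -0.206
v 2.322 -1.361 -1.315
v 3.621 -0.231 -0.044
v 2.091 -1.357 -1.082
v 3.389 -0.227 0.189
v 1.928 -1.467 -0.818
v 3.227 -0.337 0.453
v 1.863 -1.672 -0.57
v 3.162 -0.542 0.701
v 1.907 -1.936 -0.379
v 3.206 -0.806 0.892
v 2.051 -2.214 -0.28
v 3.35 -1.084 0.991
v 2.272 -2.457 -0.289
v 3.57 -1.327 0.982
v 2.53 -2.624 -0.404
v 3.829 -1.494 0.867
v 2.781 -2.686 -0.606
v 4.08 -1.556 0.665
v 2.983 -2.631 -0.86
v 4.281 -1.501 0.411
v 3.099 -2.471 -1.122
v 4.397 -1.34 0.149
v 3.11 -2.231 -1.346
v 4.408 -1.101 -0.075
v 3.014 -1.954 -1.494
v 4.312 -0.824 -0.223
v -4.027 0.383 1.912
v -3.677 1.216 3.56
v -4.618 2.22 1.108
v -4.268 3.053 2.757
v -3.152 0.547 1.643
v -2.802 1.38 3.292
v -3.743 2.384 0.84
v -3.393 3.217 2.488
v 1.696 1.079 -0.82
v 2.658 1.816 -0.079
v 1.128 1.92 -0.919
v 2.089 2.658 -0.178
v 2.731 1.562 -2.642
v 3.692 2.3 -1.901
v 2.162 2.404 -2.741
v 3.124 3.141 -2
v 3.254 -2.496 0.027
v 3.838 -2.798 0.861
v 2.362 -3.962 0.119
v 2.946 -4.264 0.953
v 2.262 -3.458 1.049
v 2.813 -2.552 0.991
v 3.387 -4.208 -0.011
v 3.938 -3.302 -0.069
v 3.92 -3.857 0.837
v 3.225 -3.393 1.492
v 2.975 -3.367 -0.512
v 2.28 -2.903 0.143
f 2 4 1
f 5 2 1
f 1 4 3
f 3 5 1
f 2 8 4
f 6 2 5
f 6 8 2
f 4 8 3
f 7 5 3
f 3 8 7
f 7 6 5
f 8 6 7
f 10 9 13
f 10 13 11
f 11 13 14
f 11 14 12
f 13 9 15
f 13 15 14
f 14 15 16
f 14 16 12
f 15 9 17
f 15 17 16
f 16 17 18
f 16 18 12
f 17 9 19
f 17 19 18
f 18 19 20
f 18 20 12
f 19 9 21
f 19 21 20
f 20 21 22
f 20 22 12
f 21 9 23
f 21 23 22
f 22 23 24
f 22 24 12
f 23 9 25
f 23 25 24
f 24 25 26
f 24 26 12
f 25 9 27
f 25 27 26
f 26 27 28
f 26 28 12
f 27 9 29
f 27 29 28
f 28 29 30
f 28 30 12
f 29 9 31
f 29 31 30
f 30 31 32
f 30 32 12
f 31 9 33
f 31 33 32
f 32 33 34
f 32 34 12
f 33 9 35
f 33 35 34
f 34 35 36
f 34 36 12
f 35 9 37
f 35 37 36
f 36 37 38
f 36 38 12
f 37 9 39
f 37 39 38
f 38 39 40
f 38 40 12
f 39 9 10
f 39 10 40
f 40 10 11
f 40 11 12
f 42 44 41
f 45 42 41
f 41 44 43
f 43 45 41
f 42 48 44
f 46 42 45
f 46 48 42
f 44 48 43
f 47 45 43
f 43 48 47
f 47 46 45
f 48 46 47
f 50 52 49
f 53 50 49
f 49 52 51
f 51 53 49
f 50 56 52
f 54 50 53
f 54 56 50
f 52 56 51
f 55 53 51
f 51 56 55
f 55 54 53
f 56 54 55
f 57 68 62
f 57 62 58
f 57 58 64
f 57 64 67
f 57 67 68
f 58 62 66
f 62 68 61
f 68 67 59
f 67 64 63
f 64 58 65
f 60 66 61
f 60 61 59
f 60 59 63
f 60 63 65
f 60 65 66
f 61 66 62
f 59 61 68
f 63 59 67
f 65 63 64
f 66 65 58



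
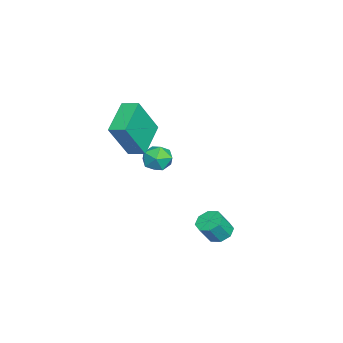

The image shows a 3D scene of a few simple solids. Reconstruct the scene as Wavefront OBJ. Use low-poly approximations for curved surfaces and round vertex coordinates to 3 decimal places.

v 3.278 2.99 -1.929
v 3.737 2.664 -2.292
v 4.18 2.243 -1.354
v 3.722 2.57 -0.991
v 3.892 3.133 -2.156
v 4.336 2.712 -1.217
v 3.688 3.518 -1.886
v 4.132 3.098 -0.948
v 3.244 3.595 -1.642
v 3.688 3.174 -0.704
v 2.82 3.317 -1.566
v 3.263 2.896 -0.628
v 2.664 2.848 -1.703
v 3.108 2.427 -0.764
v 2.868 2.462 -1.972
v 3.312 2.042 -1.034
v 3.312 2.386 -2.216
v 3.756 1.965 -1.278
v 0.918 -0.985 2.968
v 1.757 -1.668 4.838
v 1.133 -0.176 3.167
v 1.972 -0.859 5.037
v 2.568 -1.221 2.143
v 3.407 -1.904 4.013
v 2.783 -0.412 2.342
v 3.622 -1.095 4.212
v 0.628 0.299 0.581
v 1.067 0.446 1.245
v 0.673 -0.986 0.835
v 1.112 -0.839 1.499
v 0.334 -0.617 1.47
v 0.306 0.177 1.313
v 1.434 -0.717 0.767
v 1.406 0.077 0.61
v 1.565 -0.182 1.36
v 0.885 -0.12 1.795
v 0.855 -0.42 0.285
v 0.175 -0.358 0.72
f 2 1 5
f 2 5 3
f 3 5 6
f 3 6 4
f 5 1 7
f 5 7 6
f 6 7 8
f 6 8 4
f 7 1 9
f 7 9 8
f 8 9 10
f 8 10 4
f 9 1 11
f 9 11 10
f 10 11 12
f 10 12 4
f 11 1 13
f 11 13 12
f 12 13 14
f 12 14 4
f 13 1 15
f 13 15 14
f 14 15 16
f 14 16 4
f 15 1 17
f 15 17 16
f 16 17 18
f 16 18 4
f 17 1 2
f 17 2 18
f 18 2 3
f 18 3 4
f 20 22 19
f 23 20 19
f 19 22 21
f 21 23 19
f 20 26 22
f 24 20 23
f 24 26 20
f 22 26 21
f 25 23 21
f 21 26 25
f 25 24 23
f 26 24 25
f 27 38 32
f 27 32 28
f 27 28 34
f 27 34 37
f 27 37 38
f 28 32 36
f 32 38 31
f 38 37 29
f 37 34 33
f 34 28 35
f 30 36 31
f 30 31 29
f 30 29 33
f 30 33 35
f 30 35 36
f 31 36 32
f 29 31 38
f 33 29 37
f 35 33 34
f 36 35 28



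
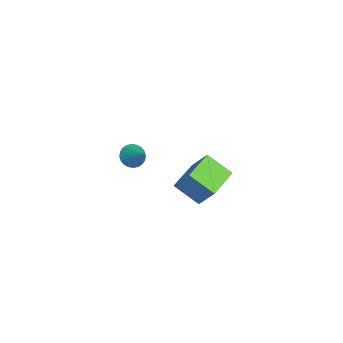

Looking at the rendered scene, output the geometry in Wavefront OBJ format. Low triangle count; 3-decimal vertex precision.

v -3.946 -2.327 -4.249
v -3.49 -2.388 -4.803
v -2.954 -1.973 -3.471
v -3.569 -2.119 -4.826
v -3.705 -1.882 -4.76
v -3.877 -1.713 -4.617
v -4.06 -1.637 -4.418
v -4.226 -1.666 -4.193
v -4.349 -1.796 -3.977
v -4.411 -2.007 -3.802
v -4.402 -2.267 -3.695
v -4.324 -2.536 -3.672
v -4.188 -2.773 -3.738
v -4.015 -2.942 -3.881
v -3.832 -3.018 -4.08
v -3.666 -2.988 -4.305
v -3.543 -2.858 -4.521
v -3.481 -2.647 -4.696
v 0.774 -0.531 -1.906
v 1.482 0.014 -0.752
v 1.512 0.48 -2.837
v 2.22 1.025 -1.682
v 2.12 -1.745 -2.158
v 2.828 -1.2 -1.003
v 2.858 -0.734 -3.088
v 3.566 -0.189 -1.934
f 2 1 4
f 2 4 3
f 4 1 5
f 4 5 3
f 5 1 6
f 5 6 3
f 6 1 7
f 6 7 3
f 7 1 8
f 7 8 3
f 8 1 9
f 8 9 3
f 9 1 10
f 9 10 3
f 10 1 11
f 10 11 3
f 11 1 12
f 11 12 3
f 12 1 13
f 12 13 3
f 13 1 14
f 13 14 3
f 14 1 15
f 14 15 3
f 15 1 16
f 15 16 3
f 16 1 17
f 16 17 3
f 17 1 18
f 17 18 3
f 18 1 2
f 18 2 3
f 20 22 19
f 23 20 19
f 19 22 21
f 21 23 19
f 20 26 22
f 24 20 23
f 24 26 20
f 22 26 21
f 25 23 21
f 21 26 25
f 25 24 23
f 26 24 25



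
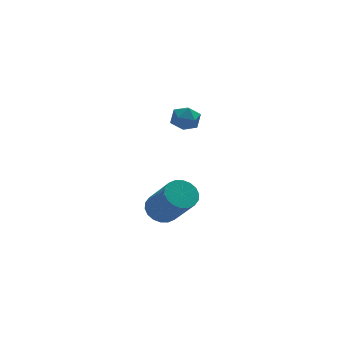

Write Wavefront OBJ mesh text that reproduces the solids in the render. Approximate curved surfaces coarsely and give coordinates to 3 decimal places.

v -0.761 -0.2 -0.111
v -0.339 0.306 0.126
v 0.203 -0.815 1.548
v -0.219 -1.32 1.311
v -0.607 0.364 0.275
v -0.065 -0.757 1.696
v -0.905 0.311 0.346
v -0.363 -0.81 1.768
v -1.175 0.156 0.327
v -0.633 -0.965 1.749
v -1.363 -0.069 0.222
v -0.821 -1.19 1.644
v -1.432 -0.32 0.05
v -0.889 -1.441 1.472
v -1.368 -0.547 -0.153
v -0.825 -1.668 1.269
v -1.183 -0.705 -0.348
v -0.641 -1.826 1.074
v -0.915 -0.763 -0.496
v -0.373 -1.884 0.925
v -0.617 -0.71 -0.568
v -0.075 -1.831 0.854
v -0.347 -0.555 -0.549
v 0.195 -1.676 0.873
v -0.159 -0.33 -0.444
v 0.383 -1.451 0.978
v -0.091 -0.079 -0.272
v 0.452 -1.2 1.15
v -0.155 0.148 -0.069
v 0.388 -0.973 1.353
v 0.353 3.941 2.162
v 0.7 4.517 2.166
v 1.24 3.403 2.494
v 1.587 3.979 2.498
v 1.101 3.877 2.951
v 0.552 4.209 2.746
v 1.388 3.711 1.914
v 0.839 4.043 1.709
v 1.34 4.375 2.013
v 1.163 4.477 2.654
v 0.777 3.443 2.006
v 0.6 3.545 2.647
f 2 1 5
f 2 5 3
f 3 5 6
f 3 6 4
f 5 1 7
f 5 7 6
f 6 7 8
f 6 8 4
f 7 1 9
f 7 9 8
f 8 9 10
f 8 10 4
f 9 1 11
f 9 11 10
f 10 11 12
f 10 12 4
f 11 1 13
f 11 13 12
f 12 13 14
f 12 14 4
f 13 1 15
f 13 15 14
f 14 15 16
f 14 16 4
f 15 1 17
f 15 17 16
f 16 17 18
f 16 18 4
f 17 1 19
f 17 19 18
f 18 19 20
f 18 20 4
f 19 1 21
f 19 21 20
f 20 21 22
f 20 22 4
f 21 1 23
f 21 23 22
f 22 23 24
f 22 24 4
f 23 1 25
f 23 25 24
f 24 25 26
f 24 26 4
f 25 1 27
f 25 27 26
f 26 27 28
f 26 28 4
f 27 1 29
f 27 29 28
f 28 29 30
f 28 30 4
f 29 1 2
f 29 2 30
f 30 2 3
f 30 3 4
f 31 42 36
f 31 36 32
f 31 32 38
f 31 38 41
f 31 41 42
f 32 36 40
f 36 42 35
f 42 41 33
f 41 38 37
f 38 32 39
f 34 40 35
f 34 35 33
f 34 33 37
f 34 37 39
f 34 39 40
f 35 40 36
f 33 35 42
f 37 33 41
f 39 37 38
f 40 39 32



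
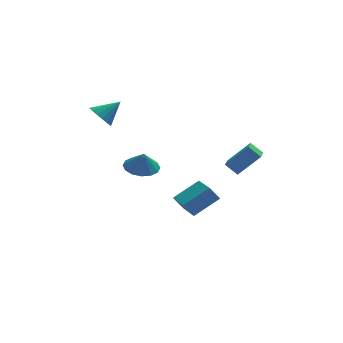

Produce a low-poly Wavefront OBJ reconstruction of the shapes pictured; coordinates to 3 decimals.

v 3.32 -1.8 0.084
v 2.691 -1.392 0.731
v 3.752 -0.617 -0.24
v 3.124 -0.21 0.407
v 4.616 -1.91 1.413
v 3.988 -1.503 2.06
v 5.049 -0.728 1.089
v 4.42 -0.32 1.736
v 0.871 1.234 -3.824
v 2.516 1.625 -2.775
v 0.689 3.243 -4.288
v 2.334 3.634 -3.239
v 1.466 1.086 -4.701
v 3.111 1.477 -3.652
v 1.284 3.095 -5.165
v 2.929 3.486 -4.116
v -1.338 2.459 -0.992
v -0.63 3.277 -0.857
v -1.242 2.181 0.192
v -1.137 3.506 -0.762
v -1.698 3.454 -0.728
v -2.162 3.136 -0.765
v -2.406 2.636 -0.863
v -2.364 2.09 -0.995
v -2.046 1.642 -1.127
v -1.539 1.413 -1.222
v -0.979 1.465 -1.255
v -0.514 1.783 -1.218
v -0.27 2.282 -1.121
v -0.313 2.829 -0.988
v -3.76 2.198 3.466
v -3.201 1.864 2.844
v -2.52 2.502 4.414
v -3.228 2.282 2.744
v -3.377 2.681 2.81
v -3.613 2.969 3.026
v -3.883 3.081 3.343
v -4.124 2.99 3.688
v -4.283 2.717 3.982
v -4.321 2.326 4.158
v -4.23 1.905 4.175
v -4.032 1.551 4.03
v -3.772 1.345 3.755
v -3.508 1.335 3.415
v -3.302 1.522 3.086
f 2 4 1
f 5 2 1
f 1 4 3
f 3 5 1
f 2 8 4
f 6 2 5
f 6 8 2
f 4 8 3
f 7 5 3
f 3 8 7
f 7 6 5
f 8 6 7
f 10 12 9
f 13 10 9
f 9 12 11
f 11 13 9
f 10 16 12
f 14 10 13
f 14 16 10
f 12 16 11
f 15 13 11
f 11 16 15
f 15 14 13
f 16 14 15
f 18 17 20
f 18 20 19
f 20 17 21
f 20 21 19
f 21 17 22
f 21 22 19
f 22 17 23
f 22 23 19
f 23 17 24
f 23 24 19
f 24 17 25
f 24 25 19
f 25 17 26
f 25 26 19
f 26 17 27
f 26 27 19
f 27 17 28
f 27 28 19
f 28 17 29
f 28 29 19
f 29 17 30
f 29 30 19
f 30 17 18
f 30 18 19
f 32 31 34
f 32 34 33
f 34 31 35
f 34 35 33
f 35 31 36
f 35 36 33
f 36 31 37
f 36 37 33
f 37 31 38
f 37 38 33
f 38 31 39
f 38 39 33
f 39 31 40
f 39 40 33
f 40 31 41
f 40 41 33
f 41 31 42
f 41 42 33
f 42 31 43
f 42 43 33
f 43 31 44
f 43 44 33
f 44 31 45
f 44 45 33
f 45 31 32
f 45 32 33



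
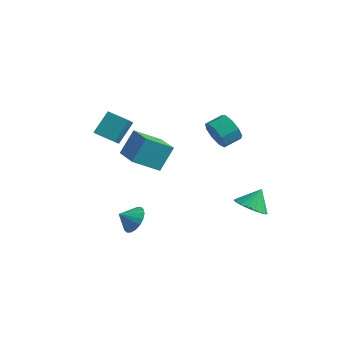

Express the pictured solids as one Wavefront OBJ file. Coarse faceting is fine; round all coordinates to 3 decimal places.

v -2.246 0.082 -1.474
v -3.251 -1.113 -0.483
v -2.031 1.073 -0.06
v -3.037 -0.122 0.93
v -0.643 -0.898 -1.03
v -1.649 -2.093 -0.04
v -0.429 0.093 0.383
v -1.434 -1.102 1.374
v 2.368 0.039 2.512
v 2.947 0.062 1.76
v 3.372 1.024 2.116
v 2.792 1.001 2.868
v 2.388 0.361 1.618
v 2.812 1.323 1.974
v 1.819 0.509 1.895
v 2.244 1.471 2.251
v 1.507 0.438 2.461
v 1.931 1.4 2.817
v 1.598 0.18 3.05
v 2.022 1.142 3.406
v 2.049 -0.144 3.388
v 2.473 0.818 3.744
v 2.649 -0.382 3.316
v 3.073 0.58 3.672
v 3.118 -0.423 2.868
v 3.542 0.539 3.223
v 3.236 -0.248 2.253
v 3.66 0.714 2.609
v -1.106 -2.697 -4.26
v -0.487 -2.556 -3.567
v -1.654 -3.343 -3.64
v -0.77 -2.254 -3.502
v -1.119 -2.04 -3.588
v -1.466 -1.956 -3.807
v -1.741 -2.019 -4.116
v -1.89 -2.217 -4.453
v -1.884 -2.509 -4.752
v -1.724 -2.839 -4.954
v -1.442 -3.14 -5.018
v -1.093 -3.354 -4.932
v -0.746 -3.438 -4.713
v -0.471 -3.375 -4.405
v -0.321 -3.178 -4.067
v -0.327 -2.885 -3.768
v -4.455 -1.51 0.773
v -3.988 -2.483 1.633
v -4.307 -0.39 1.962
v -3.84 -1.363 2.821
v -3.2 -1.257 0.379
v -2.733 -2.23 1.238
v -3.052 -0.137 1.567
v -2.585 -1.11 2.427
v 3.701 1.616 -3.667
v 4.384 2.204 -4.205
v 3.899 2.404 -2.553
v 4.006 2.409 -4.283
v 3.576 2.477 -4.255
v 3.167 2.396 -4.125
v 2.851 2.18 -3.915
v 2.681 1.866 -3.663
v 2.688 1.51 -3.412
v 2.87 1.171 -3.205
v 3.195 0.909 -3.078
v 3.608 0.77 -3.052
v 4.037 0.776 -3.134
v 4.408 0.928 -3.307
v 4.656 1.199 -3.543
v 4.74 1.542 -3.8
v 4.643 1.897 -4.035
f 2 4 1
f 5 2 1
f 1 4 3
f 3 5 1
f 2 8 4
f 6 2 5
f 6 8 2
f 4 8 3
f 7 5 3
f 3 8 7
f 7 6 5
f 8 6 7
f 10 9 13
f 10 13 11
f 11 13 14
f 11 14 12
f 13 9 15
f 13 15 14
f 14 15 16
f 14 16 12
f 15 9 17
f 15 17 16
f 16 17 18
f 16 18 12
f 17 9 19
f 17 19 18
f 18 19 20
f 18 20 12
f 19 9 21
f 19 21 20
f 20 21 22
f 20 22 12
f 21 9 23
f 21 23 22
f 22 23 24
f 22 24 12
f 23 9 25
f 23 25 24
f 24 25 26
f 24 26 12
f 25 9 27
f 25 27 26
f 26 27 28
f 26 28 12
f 27 9 10
f 27 10 28
f 28 10 11
f 28 11 12
f 30 29 32
f 30 32 31
f 32 29 33
f 32 33 31
f 33 29 34
f 33 34 31
f 34 29 35
f 34 35 31
f 35 29 36
f 35 36 31
f 36 29 37
f 36 37 31
f 37 29 38
f 37 38 31
f 38 29 39
f 38 39 31
f 39 29 40
f 39 40 31
f 40 29 41
f 40 41 31
f 41 29 42
f 41 42 31
f 42 29 43
f 42 43 31
f 43 29 44
f 43 44 31
f 44 29 30
f 44 30 31
f 46 48 45
f 49 46 45
f 45 48 47
f 47 49 45
f 46 52 48
f 50 46 49
f 50 52 46
f 48 52 47
f 51 49 47
f 47 52 51
f 51 50 49
f 52 50 51
f 54 53 56
f 54 56 55
f 56 53 57
f 56 57 55
f 57 53 58
f 57 58 55
f 58 53 59
f 58 59 55
f 59 53 60
f 59 60 55
f 60 53 61
f 60 61 55
f 61 53 62
f 61 62 55
f 62 53 63
f 62 63 55
f 63 53 64
f 63 64 55
f 64 53 65
f 64 65 55
f 65 53 66
f 65 66 55
f 66 53 67
f 66 67 55
f 67 53 68
f 67 68 55
f 68 53 69
f 68 69 55
f 69 53 54
f 69 54 55



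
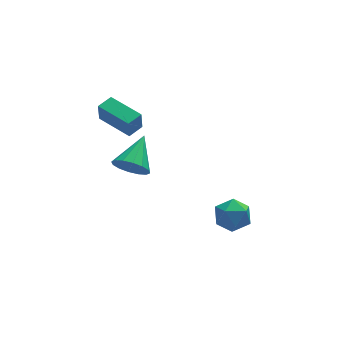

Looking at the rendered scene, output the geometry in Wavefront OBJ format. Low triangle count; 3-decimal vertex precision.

v -3.304 -2.107 2.917
v -3.388 -2.32 4.085
v -4.515 -0.394 3.141
v -4.599 -0.607 4.309
v -2.521 -1.573 3.071
v -2.605 -1.786 4.239
v -3.732 0.14 3.295
v -3.816 -0.073 4.463
v 1.181 -3.192 -3.917
v 1.865 -2.676 -3.22
v 1.635 -4.764 -3.2
v 2.319 -4.248 -2.503
v 1.227 -4.127 -2.396
v 0.946 -3.156 -2.839
v 2.554 -4.284 -3.581
v 2.273 -3.313 -4.024
v 2.713 -3.352 -3.013
v 1.893 -3.254 -2.28
v 1.607 -4.186 -4.14
v 0.787 -4.088 -3.407
v -3.673 -4.169 2.251
v -2.901 -4.245 1.588
v -2.647 -2.631 3.269
v -3.227 -3.887 1.377
v -3.673 -3.605 1.401
v -4.119 -3.474 1.652
v -4.445 -3.529 2.063
v -4.564 -3.756 2.525
v -4.445 -4.093 2.913
v -4.118 -4.45 3.124
v -3.672 -4.732 3.101
v -3.227 -4.863 2.85
v -2.9 -4.808 2.438
v -2.781 -4.582 1.977
f 2 4 1
f 5 2 1
f 1 4 3
f 3 5 1
f 2 8 4
f 6 2 5
f 6 8 2
f 4 8 3
f 7 5 3
f 3 8 7
f 7 6 5
f 8 6 7
f 9 20 14
f 9 14 10
f 9 10 16
f 9 16 19
f 9 19 20
f 10 14 18
f 14 20 13
f 20 19 11
f 19 16 15
f 16 10 17
f 12 18 13
f 12 13 11
f 12 11 15
f 12 15 17
f 12 17 18
f 13 18 14
f 11 13 20
f 15 11 19
f 17 15 16
f 18 17 10
f 22 21 24
f 22 24 23
f 24 21 25
f 24 25 23
f 25 21 26
f 25 26 23
f 26 21 27
f 26 27 23
f 27 21 28
f 27 28 23
f 28 21 29
f 28 29 23
f 29 21 30
f 29 30 23
f 30 21 31
f 30 31 23
f 31 21 32
f 31 32 23
f 32 21 33
f 32 33 23
f 33 21 34
f 33 34 23
f 34 21 22
f 34 22 23



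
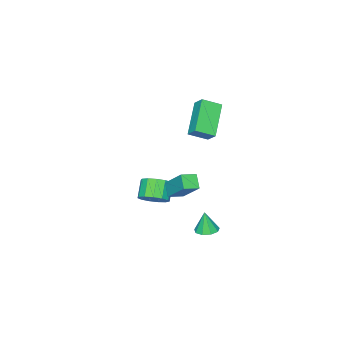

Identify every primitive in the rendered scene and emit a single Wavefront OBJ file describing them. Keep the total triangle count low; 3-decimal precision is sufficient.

v 2.151 3.237 -3.49
v 2.761 3.016 -3.527
v 2.169 3.083 -2.25
v 2.762 3.457 -3.472
v 2.477 3.796 -3.426
v 2.039 3.872 -3.41
v 1.654 3.652 -3.431
v 1.501 3.237 -3.481
v 1.652 2.822 -3.534
v 2.037 2.602 -3.567
v 2.475 2.678 -3.564
v 0.911 -1.575 -3.922
v 1.571 -2.023 -3.602
v 0.85 -2.453 -2.717
v 0.189 -2.005 -3.038
v 1.581 -1.59 -3.383
v 0.859 -2.021 -2.499
v 1.378 -1.153 -3.336
v 0.656 -1.583 -2.452
v 1.026 -0.849 -3.475
v 0.305 -1.28 -2.59
v 0.638 -0.776 -3.756
v -0.083 -1.207 -2.871
v 0.337 -0.957 -4.09
v -0.385 -1.387 -3.205
v 0.217 -1.333 -4.37
v -0.504 -1.764 -3.486
v 0.318 -1.786 -4.509
v -0.403 -2.217 -3.624
v 0.607 -2.173 -4.461
v -0.114 -2.603 -3.576
v 0.993 -2.369 -4.242
v 0.271 -2.799 -3.358
v 1.352 -2.313 -3.922
v 0.63 -2.744 -3.037
v -0.456 0.071 3.491
v -0.296 0.717 4.066
v -1.282 0.717 2.995
v -1.122 1.363 3.57
v 1.022 0.917 2.13
v 1.182 1.563 2.705
v 0.196 1.563 1.634
v 0.356 2.209 2.209
v 3.29 2.657 -0.685
v 2.911 2.127 -0.063
v 3.558 3.95 0.582
v 3.18 3.42 1.204
v 4.06 2.32 -0.504
v 3.682 1.79 0.118
v 4.329 3.613 0.763
v 3.95 3.083 1.385
f 2 1 4
f 2 4 3
f 4 1 5
f 4 5 3
f 5 1 6
f 5 6 3
f 6 1 7
f 6 7 3
f 7 1 8
f 7 8 3
f 8 1 9
f 8 9 3
f 9 1 10
f 9 10 3
f 10 1 11
f 10 11 3
f 11 1 2
f 11 2 3
f 13 12 16
f 13 16 14
f 14 16 17
f 14 17 15
f 16 12 18
f 16 18 17
f 17 18 19
f 17 19 15
f 18 12 20
f 18 20 19
f 19 20 21
f 19 21 15
f 20 12 22
f 20 22 21
f 21 22 23
f 21 23 15
f 22 12 24
f 22 24 23
f 23 24 25
f 23 25 15
f 24 12 26
f 24 26 25
f 25 26 27
f 25 27 15
f 26 12 28
f 26 28 27
f 27 28 29
f 27 29 15
f 28 12 30
f 28 30 29
f 29 30 31
f 29 31 15
f 30 12 32
f 30 32 31
f 31 32 33
f 31 33 15
f 32 12 34
f 32 34 33
f 33 34 35
f 33 35 15
f 34 12 13
f 34 13 35
f 35 13 14
f 35 14 15
f 37 39 36
f 40 37 36
f 36 39 38
f 38 40 36
f 37 43 39
f 41 37 40
f 41 43 37
f 39 43 38
f 42 40 38
f 38 43 42
f 42 41 40
f 43 41 42
f 45 47 44
f 48 45 44
f 44 47 46
f 46 48 44
f 45 51 47
f 49 45 48
f 49 51 45
f 47 51 46
f 50 48 46
f 46 51 50
f 50 49 48
f 51 49 50



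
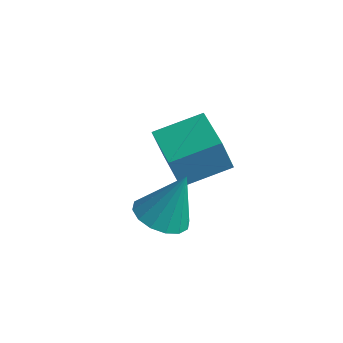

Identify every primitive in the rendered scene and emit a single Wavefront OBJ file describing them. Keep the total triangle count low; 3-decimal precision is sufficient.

v 0.387 -2.941 -0.334
v 1.329 -3.196 -0.503
v 0.893 -2.279 1.494
v 1.291 -2.712 -0.668
v 1.01 -2.29 -0.743
v 0.563 -2.042 -0.709
v 0.069 -2.035 -0.575
v -0.341 -2.271 -0.376
v -0.555 -2.687 -0.166
v -0.517 -3.17 -0.001
v -0.237 -3.593 0.074
v 0.211 -3.841 0.04
v 0.705 -3.847 -0.094
v 1.114 -3.611 -0.293
v -0.309 -1.076 -0.678
v -0.596 -1.351 0.623
v -1.962 0.06 -0.803
v -2.249 -0.215 0.497
v 0.689 0.435 -0.137
v 0.402 0.16 1.163
v -0.964 1.571 -0.263
v -1.251 1.296 1.038
f 2 1 4
f 2 4 3
f 4 1 5
f 4 5 3
f 5 1 6
f 5 6 3
f 6 1 7
f 6 7 3
f 7 1 8
f 7 8 3
f 8 1 9
f 8 9 3
f 9 1 10
f 9 10 3
f 10 1 11
f 10 11 3
f 11 1 12
f 11 12 3
f 12 1 13
f 12 13 3
f 13 1 14
f 13 14 3
f 14 1 2
f 14 2 3
f 16 18 15
f 19 16 15
f 15 18 17
f 17 19 15
f 16 22 18
f 20 16 19
f 20 22 16
f 18 22 17
f 21 19 17
f 17 22 21
f 21 20 19
f 22 20 21



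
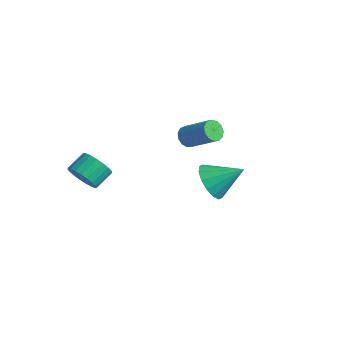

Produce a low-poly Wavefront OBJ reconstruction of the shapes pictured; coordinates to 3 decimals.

v 3.443 0.584 0.533
v 3.967 0.77 -0.249
v 4.357 1.596 1.387
v 3.602 1.107 -0.257
v 3.194 1.303 -0.052
v 2.852 1.307 0.308
v 2.669 1.117 0.73
v 2.693 0.784 1.098
v 2.918 0.398 1.314
v 3.283 0.061 1.322
v 3.691 -0.135 1.117
v 4.033 -0.139 0.757
v 4.216 0.051 0.336
v 4.192 0.384 -0.033
v -1.413 3.312 -0.529
v -1.066 3.318 -1.007
v 0.279 3.714 -0.028
v -0.067 3.708 0.449
v -1.183 3.627 -0.972
v 0.162 4.023 0.007
v -1.373 3.836 -0.797
v -0.027 4.233 0.182
v -1.575 3.879 -0.536
v -0.23 4.275 0.443
v -1.725 3.742 -0.274
v -0.38 4.138 0.705
v -1.777 3.468 -0.092
v -0.432 3.864 0.887
v -1.712 3.145 -0.05
v -0.367 3.541 0.929
v -1.553 2.874 -0.159
v -0.208 3.27 0.819
v -1.349 2.743 -0.387
v -0.004 3.139 0.592
v -1.165 2.792 -0.659
v 0.18 3.188 0.32
v -1.06 3.007 -0.891
v 0.285 3.403 0.088
v -1.459 -2.459 -0.639
v -0.667 -2.483 -0.474
v -0.748 -1.585 0.045
v -1.541 -1.561 -0.121
v -0.672 -2.314 -0.766
v -0.754 -1.417 -0.247
v -0.814 -2.171 -1.036
v -0.895 -1.274 -0.517
v -1.067 -2.078 -1.237
v -1.149 -1.18 -0.718
v -1.388 -2.05 -1.335
v -1.47 -1.153 -0.816
v -1.721 -2.093 -1.313
v -1.803 -1.196 -0.794
v -2.009 -2.2 -1.174
v -2.091 -1.302 -0.656
v -2.202 -2.351 -0.943
v -2.284 -1.453 -0.424
v -2.267 -2.52 -0.66
v -2.348 -1.623 -0.141
v -2.191 -2.68 -0.372
v -2.273 -1.782 0.146
v -1.99 -2.801 -0.131
v -2.071 -1.903 0.387
v -1.696 -2.862 0.022
v -1.778 -1.965 0.541
v -1.362 -2.855 0.061
v -1.443 -1.957 0.579
v -1.044 -2.778 -0.022
v -1.126 -1.881 0.497
v -0.798 -2.647 -0.211
v -0.88 -1.749 0.308
f 2 1 4
f 2 4 3
f 4 1 5
f 4 5 3
f 5 1 6
f 5 6 3
f 6 1 7
f 6 7 3
f 7 1 8
f 7 8 3
f 8 1 9
f 8 9 3
f 9 1 10
f 9 10 3
f 10 1 11
f 10 11 3
f 11 1 12
f 11 12 3
f 12 1 13
f 12 13 3
f 13 1 14
f 13 14 3
f 14 1 2
f 14 2 3
f 16 15 19
f 16 19 17
f 17 19 20
f 17 20 18
f 19 15 21
f 19 21 20
f 20 21 22
f 20 22 18
f 21 15 23
f 21 23 22
f 22 23 24
f 22 24 18
f 23 15 25
f 23 25 24
f 24 25 26
f 24 26 18
f 25 15 27
f 25 27 26
f 26 27 28
f 26 28 18
f 27 15 29
f 27 29 28
f 28 29 30
f 28 30 18
f 29 15 31
f 29 31 30
f 30 31 32
f 30 32 18
f 31 15 33
f 31 33 32
f 32 33 34
f 32 34 18
f 33 15 35
f 33 35 34
f 34 35 36
f 34 36 18
f 35 15 37
f 35 37 36
f 36 37 38
f 36 38 18
f 37 15 16
f 37 16 38
f 38 16 17
f 38 17 18
f 40 39 43
f 40 43 41
f 41 43 44
f 41 44 42
f 43 39 45
f 43 45 44
f 44 45 46
f 44 46 42
f 45 39 47
f 45 47 46
f 46 47 48
f 46 48 42
f 47 39 49
f 47 49 48
f 48 49 50
f 48 50 42
f 49 39 51
f 49 51 50
f 50 51 52
f 50 52 42
f 51 39 53
f 51 53 52
f 52 53 54
f 52 54 42
f 53 39 55
f 53 55 54
f 54 55 56
f 54 56 42
f 55 39 57
f 55 57 56
f 56 57 58
f 56 58 42
f 57 39 59
f 57 59 58
f 58 59 60
f 58 60 42
f 59 39 61
f 59 61 60
f 60 61 62
f 60 62 42
f 61 39 63
f 61 63 62
f 62 63 64
f 62 64 42
f 63 39 65
f 63 65 64
f 64 65 66
f 64 66 42
f 65 39 67
f 65 67 66
f 66 67 68
f 66 68 42
f 67 39 69
f 67 69 68
f 68 69 70
f 68 70 42
f 69 39 40
f 69 40 70
f 70 40 41
f 70 41 42



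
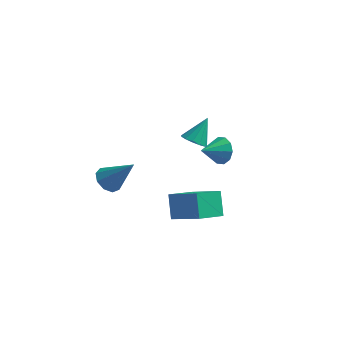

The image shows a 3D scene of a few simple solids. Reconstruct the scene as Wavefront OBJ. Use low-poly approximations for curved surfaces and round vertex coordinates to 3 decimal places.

v -0.488 2.156 0.754
v 0.224 2.176 0.462
v -0.012 3.144 1.986
v 0.008 2.506 0.281
v -0.366 2.724 0.25
v -0.778 2.762 0.379
v -1.099 2.608 0.627
v -1.225 2.309 0.916
v -1.118 1.962 1.153
v -0.811 1.676 1.263
v -0.401 1.543 1.212
v -0.019 1.604 1.016
v 0.214 1.84 0.736
v 1.688 -4.656 1.071
v 1.293 -3.76 2.168
v 0.017 -3.903 -0.146
v -0.378 -3.007 0.951
v 2.618 -3.533 0.489
v 2.223 -2.637 1.586
v 0.947 -2.78 -0.728
v 0.552 -1.884 0.369
v -3.51 -3.12 1.433
v -3.094 -3.737 1.089
v -2.15 -3.08 3.007
v -2.896 -3.246 0.905
v -2.985 -2.696 0.968
v -3.319 -2.344 1.249
v -3.743 -2.355 1.616
v -4.058 -2.724 1.898
v -4.117 -3.278 1.962
v -3.891 -3.758 1.779
v -3.487 -3.939 1.435
v 0.693 3.372 -0.821
v 1.209 3.415 -0.097
v -0.153 2.368 -0.159
v 0.808 3.788 -0.043
v 0.364 4.002 -0.287
v 0.045 3.975 -0.734
v -0.027 3.718 -1.215
v 0.177 3.328 -1.545
v 0.577 2.955 -1.599
v 1.022 2.741 -1.356
v 1.341 2.768 -0.909
v 1.412 3.025 -0.428
f 2 1 4
f 2 4 3
f 4 1 5
f 4 5 3
f 5 1 6
f 5 6 3
f 6 1 7
f 6 7 3
f 7 1 8
f 7 8 3
f 8 1 9
f 8 9 3
f 9 1 10
f 9 10 3
f 10 1 11
f 10 11 3
f 11 1 12
f 11 12 3
f 12 1 13
f 12 13 3
f 13 1 2
f 13 2 3
f 15 17 14
f 18 15 14
f 14 17 16
f 16 18 14
f 15 21 17
f 19 15 18
f 19 21 15
f 17 21 16
f 20 18 16
f 16 21 20
f 20 19 18
f 21 19 20
f 23 22 25
f 23 25 24
f 25 22 26
f 25 26 24
f 26 22 27
f 26 27 24
f 27 22 28
f 27 28 24
f 28 22 29
f 28 29 24
f 29 22 30
f 29 30 24
f 30 22 31
f 30 31 24
f 31 22 32
f 31 32 24
f 32 22 23
f 32 23 24
f 34 33 36
f 34 36 35
f 36 33 37
f 36 37 35
f 37 33 38
f 37 38 35
f 38 33 39
f 38 39 35
f 39 33 40
f 39 40 35
f 40 33 41
f 40 41 35
f 41 33 42
f 41 42 35
f 42 33 43
f 42 43 35
f 43 33 44
f 43 44 35
f 44 33 34
f 44 34 35



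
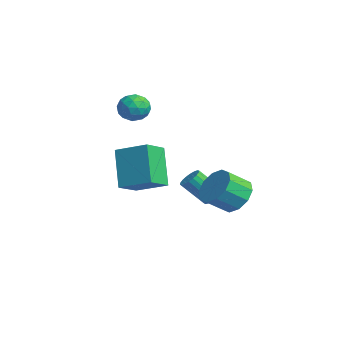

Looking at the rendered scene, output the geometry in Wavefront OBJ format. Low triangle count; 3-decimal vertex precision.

v 3.072 1.232 -1.264
v 3.934 1.012 -1.651
v 4.01 -0.011 -0.902
v 3.148 0.208 -0.516
v 4.029 1.366 -1.176
v 4.104 0.343 -0.428
v 3.758 1.669 -0.735
v 3.833 0.646 0.013
v 3.225 1.804 -0.496
v 3.3 0.781 0.252
v 2.634 1.721 -0.551
v 2.709 0.698 0.198
v 2.21 1.451 -0.878
v 2.286 0.428 -0.129
v 2.116 1.097 -1.352
v 2.191 0.074 -0.604
v 2.387 0.794 -1.793
v 2.462 -0.229 -1.045
v 2.92 0.659 -2.032
v 2.995 -0.364 -1.284
v 3.511 0.742 -1.978
v 3.586 -0.281 -1.229
v -1.991 -0.939 2.797
v -1.295 -1.302 2.646
v -2.625 -1.998 2.414
v -1.929 -2.361 2.263
v -2.143 -2.204 3.017
v -1.751 -1.55 3.254
v -2.169 -1.75 1.806
v -1.777 -1.096 2.043
v -1.405 -1.803 2.034
v -1.389 -2.083 2.782
v -2.531 -1.217 2.278
v -2.515 -1.497 3.026
v -1.587 -1.027 2.756
v -2.333 -2.273 2.304
v -2.459 -2.181 2.748
v -2.05 -2.394 2.659
v -1.855 -1.173 3.113
v -1.446 -1.386 3.024
v -1.945 -1.917 3.241
v -2.474 -1.914 2.036
v -2.065 -2.127 1.947
v -1.87 -0.906 2.401
v -1.461 -1.119 2.312
v -1.975 -1.383 1.819
v -1.243 -1.535 2.307
v -1.616 -2.158 2.081
v -1.757 -1.799 1.813
v -1.526 -1.414 1.952
v -1.233 -1.7 2.746
v -1.606 -2.323 2.521
v -1.732 -2.231 2.964
v -1.501 -1.846 3.103
v -1.298 -1.995 2.386
v -2.314 -0.977 2.539
v -2.687 -1.6 2.314
v -2.419 -1.454 1.957
v -2.188 -1.069 2.096
v -2.304 -1.142 2.979
v -2.677 -1.765 2.753
v -2.394 -1.886 3.108
v -2.163 -1.501 3.247
v -2.622 -1.305 2.674
v -2.095 2.129 -3.405
v -1.786 2.453 -3.021
v -2.176 1.435 -1.85
v -2.485 1.111 -2.235
v -2.026 2.56 -3.008
v -2.416 1.541 -1.837
v -2.279 2.581 -3.074
v -2.669 1.563 -1.903
v -2.496 2.513 -3.205
v -2.886 1.495 -2.034
v -2.633 2.369 -3.376
v -3.023 1.35 -2.206
v -2.664 2.177 -3.553
v -3.054 1.159 -2.382
v -2.582 1.976 -3.701
v -2.972 0.958 -2.53
v -2.404 1.805 -3.79
v -2.794 0.787 -2.619
v -2.164 1.699 -3.803
v -2.554 0.68 -2.632
v -1.911 1.677 -3.737
v -2.301 0.659 -2.566
v -1.694 1.745 -3.606
v -2.084 0.727 -2.435
v -1.557 1.89 -3.434
v -1.947 0.871 -2.264
v -1.526 2.081 -3.258
v -1.916 1.063 -2.087
v -1.608 2.282 -3.11
v -1.998 1.264 -1.939
v 0.605 -2.542 0.789
v 1.298 -3.52 1.343
v 1.656 -1.485 1.343
v 2.348 -2.463 1.897
v 1.712 -2.737 -0.937
v 2.404 -3.715 -0.383
v 2.762 -1.68 -0.383
v 3.455 -2.658 0.171
f 2 1 5
f 2 5 3
f 3 5 6
f 3 6 4
f 5 1 7
f 5 7 6
f 6 7 8
f 6 8 4
f 7 1 9
f 7 9 8
f 8 9 10
f 8 10 4
f 9 1 11
f 9 11 10
f 10 11 12
f 10 12 4
f 11 1 13
f 11 13 12
f 12 13 14
f 12 14 4
f 13 1 15
f 13 15 14
f 14 15 16
f 14 16 4
f 15 1 17
f 15 17 16
f 16 17 18
f 16 18 4
f 17 1 19
f 17 19 18
f 18 19 20
f 18 20 4
f 19 1 21
f 19 21 20
f 20 21 22
f 20 22 4
f 21 1 2
f 21 2 22
f 22 2 3
f 22 3 4
f 23 60 39
f 60 34 63
f 39 63 28
f 60 63 39
f 23 39 35
f 39 28 40
f 35 40 24
f 39 40 35
f 23 35 44
f 35 24 45
f 44 45 30
f 35 45 44
f 23 44 56
f 44 30 59
f 56 59 33
f 44 59 56
f 23 56 60
f 56 33 64
f 60 64 34
f 56 64 60
f 24 40 51
f 40 28 54
f 51 54 32
f 40 54 51
f 28 63 41
f 63 34 62
f 41 62 27
f 63 62 41
f 34 64 61
f 64 33 57
f 61 57 25
f 64 57 61
f 33 59 58
f 59 30 46
f 58 46 29
f 59 46 58
f 30 45 50
f 45 24 47
f 50 47 31
f 45 47 50
f 26 52 38
f 52 32 53
f 38 53 27
f 52 53 38
f 26 38 36
f 38 27 37
f 36 37 25
f 38 37 36
f 26 36 43
f 36 25 42
f 43 42 29
f 36 42 43
f 26 43 48
f 43 29 49
f 48 49 31
f 43 49 48
f 26 48 52
f 48 31 55
f 52 55 32
f 48 55 52
f 27 53 41
f 53 32 54
f 41 54 28
f 53 54 41
f 25 37 61
f 37 27 62
f 61 62 34
f 37 62 61
f 29 42 58
f 42 25 57
f 58 57 33
f 42 57 58
f 31 49 50
f 49 29 46
f 50 46 30
f 49 46 50
f 32 55 51
f 55 31 47
f 51 47 24
f 55 47 51
f 66 65 69
f 66 69 67
f 67 69 70
f 67 70 68
f 69 65 71
f 69 71 70
f 70 71 72
f 70 72 68
f 71 65 73
f 71 73 72
f 72 73 74
f 72 74 68
f 73 65 75
f 73 75 74
f 74 75 76
f 74 76 68
f 75 65 77
f 75 77 76
f 76 77 78
f 76 78 68
f 77 65 79
f 77 79 78
f 78 79 80
f 78 80 68
f 79 65 81
f 79 81 80
f 80 81 82
f 80 82 68
f 81 65 83
f 81 83 82
f 82 83 84
f 82 84 68
f 83 65 85
f 83 85 84
f 84 85 86
f 84 86 68
f 85 65 87
f 85 87 86
f 86 87 88
f 86 88 68
f 87 65 89
f 87 89 88
f 88 89 90
f 88 90 68
f 89 65 91
f 89 91 90
f 90 91 92
f 90 92 68
f 91 65 93
f 91 93 92
f 92 93 94
f 92 94 68
f 93 65 66
f 93 66 94
f 94 66 67
f 94 67 68
f 96 98 95
f 99 96 95
f 95 98 97
f 97 99 95
f 96 102 98
f 100 96 99
f 100 102 96
f 98 102 97
f 101 99 97
f 97 102 101
f 101 100 99
f 102 100 101

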